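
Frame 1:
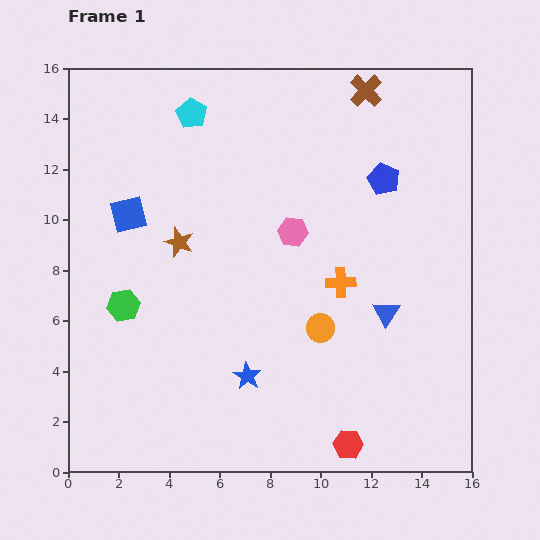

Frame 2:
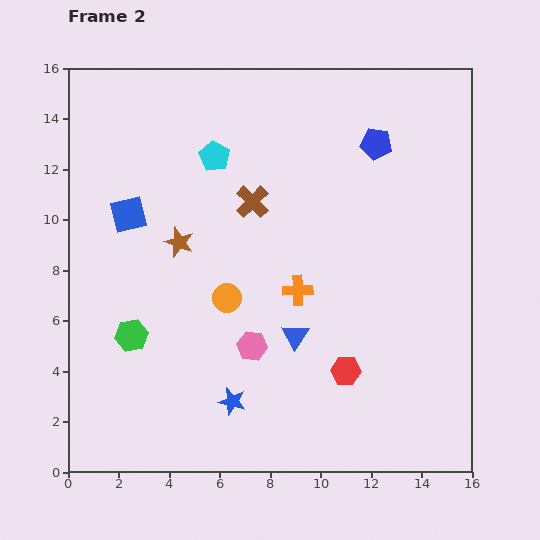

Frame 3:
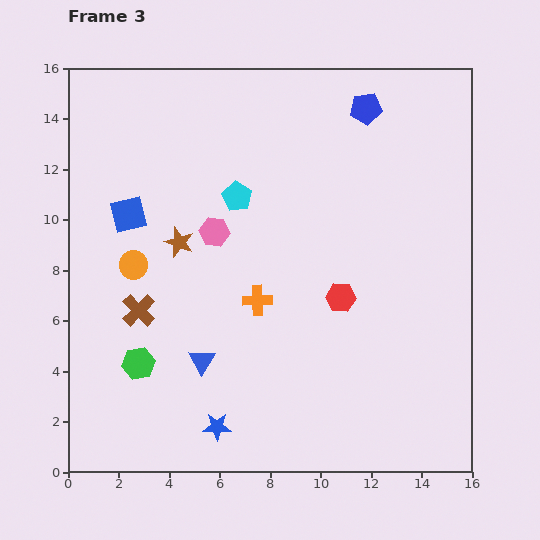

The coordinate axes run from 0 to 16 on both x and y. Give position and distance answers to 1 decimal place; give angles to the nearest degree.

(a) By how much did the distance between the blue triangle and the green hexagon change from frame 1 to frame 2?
-3.9

Distance in frame 1: 10.4. Distance in frame 2: 6.5.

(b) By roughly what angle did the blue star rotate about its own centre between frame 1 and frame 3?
31° counter-clockwise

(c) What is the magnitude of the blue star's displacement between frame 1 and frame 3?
2.3

The blue star moved from (7.1, 3.8) to (5.9, 1.8), a distance of √(1.2² + 2.0²) ≈ 2.3.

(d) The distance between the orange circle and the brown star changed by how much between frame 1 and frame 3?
-4.6

Distance in frame 1: 6.6. Distance in frame 3: 2.0.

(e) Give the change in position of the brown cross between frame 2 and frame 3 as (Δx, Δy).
(-4.5, -4.3)

The brown cross was at (7.3, 10.7) in frame 2 and (2.8, 6.4) in frame 3.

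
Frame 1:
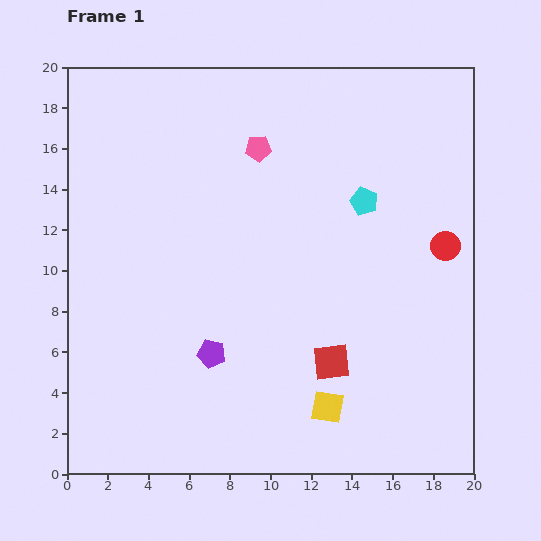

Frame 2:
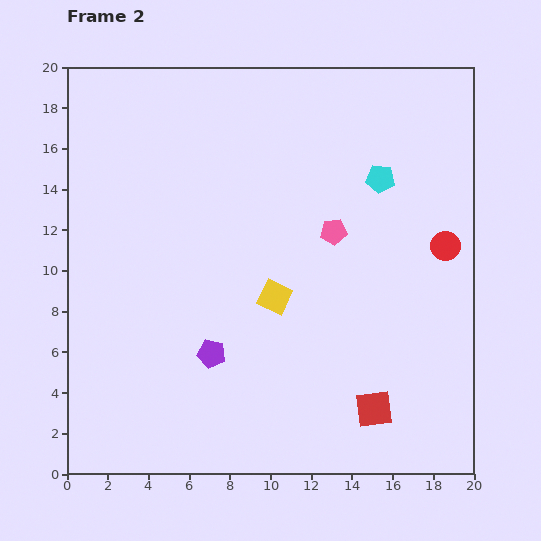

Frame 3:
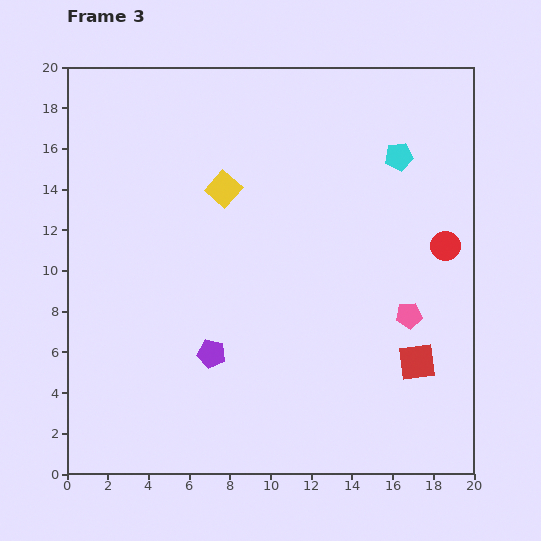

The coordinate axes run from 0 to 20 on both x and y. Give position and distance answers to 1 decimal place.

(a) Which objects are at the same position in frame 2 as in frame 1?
the red circle, the purple pentagon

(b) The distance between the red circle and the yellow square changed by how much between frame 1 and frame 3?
+1.5

Distance in frame 1: 9.8. Distance in frame 3: 11.3.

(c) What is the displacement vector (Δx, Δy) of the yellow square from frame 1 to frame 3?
(-5.1, 10.7)

The yellow square was at (12.8, 3.3) in frame 1 and (7.7, 14.0) in frame 3.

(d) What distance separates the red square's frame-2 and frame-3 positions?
3.1

The red square moved from (15.1, 3.2) to (17.2, 5.5), a distance of √(2.1² + 2.3²) ≈ 3.1.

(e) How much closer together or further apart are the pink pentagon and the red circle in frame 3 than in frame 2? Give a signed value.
-1.7

Distance in frame 2: 5.5. Distance in frame 3: 3.8.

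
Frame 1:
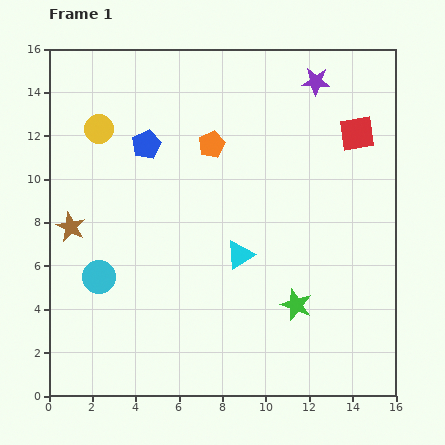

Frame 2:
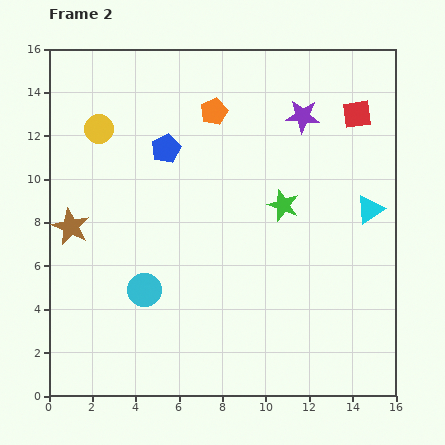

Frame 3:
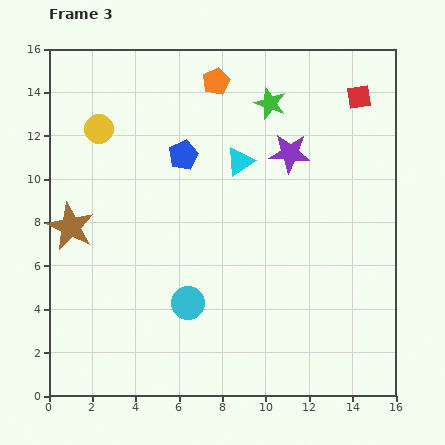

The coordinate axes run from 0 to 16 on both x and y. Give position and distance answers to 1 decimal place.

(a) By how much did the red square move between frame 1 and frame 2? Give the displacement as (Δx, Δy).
(0.0, 0.9)

The red square was at (14.2, 12.1) in frame 1 and (14.2, 13.0) in frame 2.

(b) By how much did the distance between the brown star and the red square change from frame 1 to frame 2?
+0.3

Distance in frame 1: 13.9. Distance in frame 2: 14.2.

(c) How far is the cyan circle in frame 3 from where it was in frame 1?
4.3

The cyan circle moved from (2.3, 5.5) to (6.4, 4.3), a distance of √(4.1² + 1.2²) ≈ 4.3.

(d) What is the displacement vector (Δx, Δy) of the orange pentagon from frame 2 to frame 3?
(0.1, 1.4)

The orange pentagon was at (7.6, 13.1) in frame 2 and (7.7, 14.5) in frame 3.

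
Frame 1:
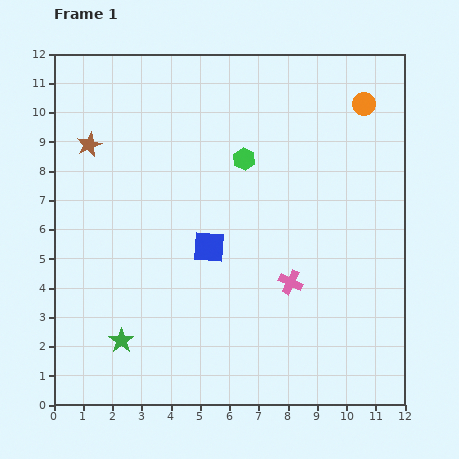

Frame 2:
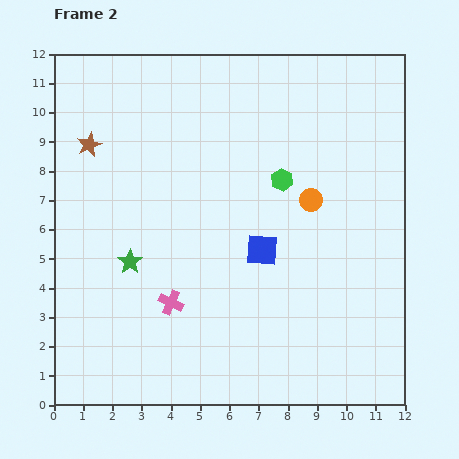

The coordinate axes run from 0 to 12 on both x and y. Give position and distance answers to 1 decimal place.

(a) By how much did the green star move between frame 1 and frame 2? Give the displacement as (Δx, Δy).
(0.3, 2.7)

The green star was at (2.3, 2.2) in frame 1 and (2.6, 4.9) in frame 2.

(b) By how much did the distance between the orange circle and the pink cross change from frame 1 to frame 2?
-0.7

Distance in frame 1: 6.6. Distance in frame 2: 5.9.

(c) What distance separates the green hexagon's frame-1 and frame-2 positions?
1.5

The green hexagon moved from (6.5, 8.4) to (7.8, 7.7), a distance of √(1.3² + 0.7²) ≈ 1.5.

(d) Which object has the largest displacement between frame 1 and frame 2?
the pink cross

(moved 4.2; next 3.8)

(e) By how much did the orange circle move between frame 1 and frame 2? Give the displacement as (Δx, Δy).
(-1.8, -3.3)

The orange circle was at (10.6, 10.3) in frame 1 and (8.8, 7.0) in frame 2.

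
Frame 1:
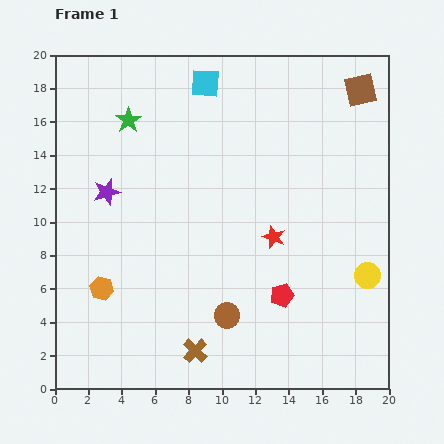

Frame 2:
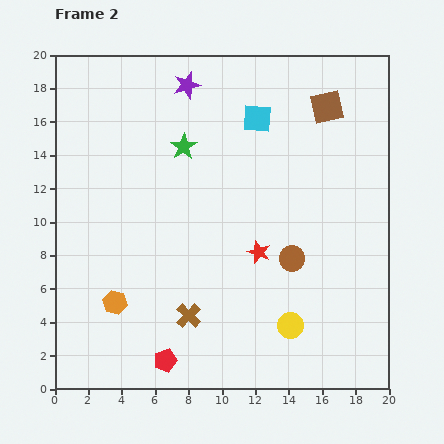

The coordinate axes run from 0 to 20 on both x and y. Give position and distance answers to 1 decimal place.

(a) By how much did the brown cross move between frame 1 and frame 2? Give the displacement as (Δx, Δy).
(-0.4, 2.1)

The brown cross was at (8.4, 2.3) in frame 1 and (8.0, 4.4) in frame 2.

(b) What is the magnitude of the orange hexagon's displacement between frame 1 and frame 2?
1.1

The orange hexagon moved from (2.8, 6.0) to (3.6, 5.2), a distance of √(0.8² + 0.8²) ≈ 1.1.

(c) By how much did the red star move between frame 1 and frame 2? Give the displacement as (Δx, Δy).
(-0.9, -0.9)

The red star was at (13.1, 9.1) in frame 1 and (12.2, 8.2) in frame 2.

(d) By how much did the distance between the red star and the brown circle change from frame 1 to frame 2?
-3.5

Distance in frame 1: 5.5. Distance in frame 2: 2.0.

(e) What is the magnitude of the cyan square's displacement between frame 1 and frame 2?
3.7

The cyan square moved from (9.0, 18.3) to (12.1, 16.2), a distance of √(3.1² + 2.1²) ≈ 3.7.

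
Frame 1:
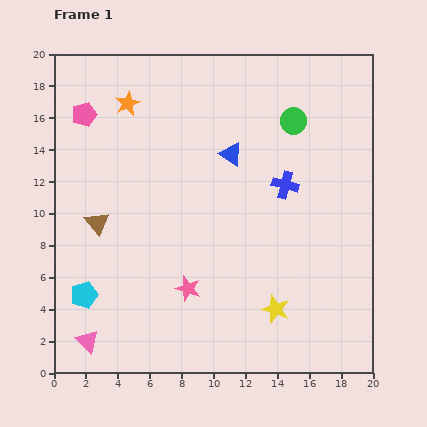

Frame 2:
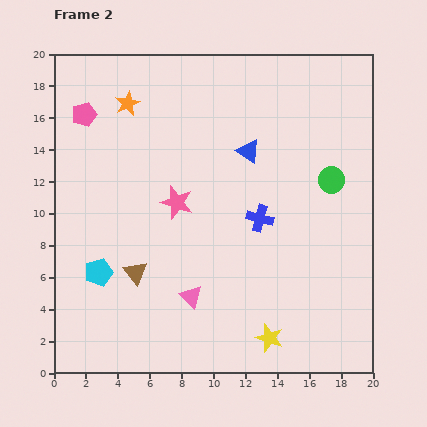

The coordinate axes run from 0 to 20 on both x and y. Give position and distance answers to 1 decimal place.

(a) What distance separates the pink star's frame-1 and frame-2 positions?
5.4

The pink star moved from (8.4, 5.3) to (7.7, 10.7), a distance of √(0.7² + 5.4²) ≈ 5.4.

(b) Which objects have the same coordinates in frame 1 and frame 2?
the orange star, the pink pentagon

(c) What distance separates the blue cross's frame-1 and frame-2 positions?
2.6

The blue cross moved from (14.5, 11.8) to (12.9, 9.7), a distance of √(1.6² + 2.1²) ≈ 2.6.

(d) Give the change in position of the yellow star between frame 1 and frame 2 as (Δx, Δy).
(-0.4, -1.8)

The yellow star was at (13.9, 4.0) in frame 1 and (13.5, 2.2) in frame 2.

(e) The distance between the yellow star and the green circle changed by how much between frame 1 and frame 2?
-1.3

Distance in frame 1: 11.9. Distance in frame 2: 10.6.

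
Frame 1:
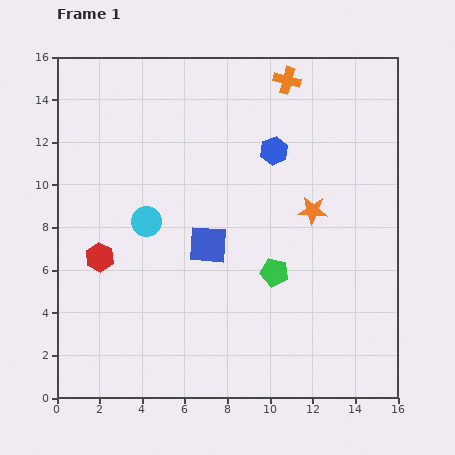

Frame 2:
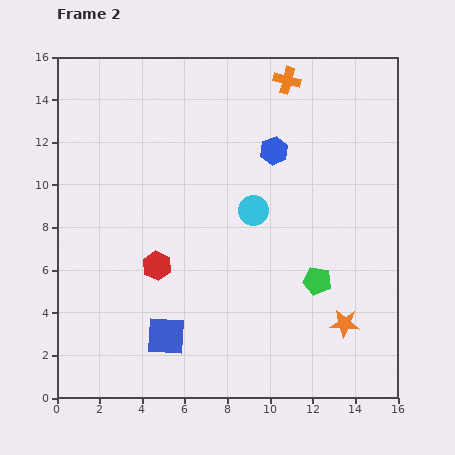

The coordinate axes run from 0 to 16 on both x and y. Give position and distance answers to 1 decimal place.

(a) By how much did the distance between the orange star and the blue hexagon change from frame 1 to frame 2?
+5.4

Distance in frame 1: 3.3. Distance in frame 2: 8.7.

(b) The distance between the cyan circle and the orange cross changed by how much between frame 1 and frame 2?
-3.0

Distance in frame 1: 9.3. Distance in frame 2: 6.3.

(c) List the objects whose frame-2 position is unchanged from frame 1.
the orange cross, the blue hexagon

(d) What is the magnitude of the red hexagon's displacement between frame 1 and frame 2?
2.7

The red hexagon moved from (2.0, 6.6) to (4.7, 6.2), a distance of √(2.7² + 0.4²) ≈ 2.7.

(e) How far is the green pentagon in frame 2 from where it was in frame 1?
2.0

The green pentagon moved from (10.2, 5.9) to (12.2, 5.5), a distance of √(2.0² + 0.4²) ≈ 2.0.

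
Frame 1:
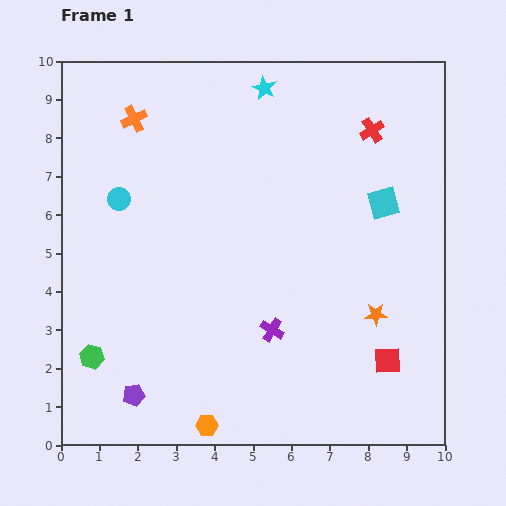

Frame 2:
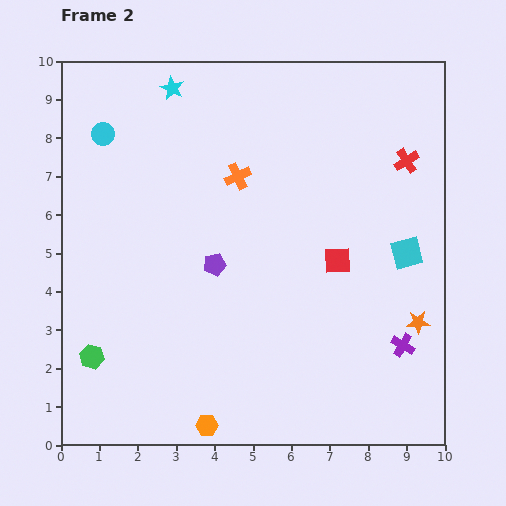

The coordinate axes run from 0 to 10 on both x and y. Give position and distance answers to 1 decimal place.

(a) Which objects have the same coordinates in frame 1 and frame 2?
the green hexagon, the orange hexagon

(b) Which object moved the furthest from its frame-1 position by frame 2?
the purple pentagon

(moved 4.0; next 3.4)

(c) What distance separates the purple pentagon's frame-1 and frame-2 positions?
4.0

The purple pentagon moved from (1.9, 1.3) to (4.0, 4.7), a distance of √(2.1² + 3.4²) ≈ 4.0.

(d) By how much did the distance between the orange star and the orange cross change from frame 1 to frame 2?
-2.1

Distance in frame 1: 8.1. Distance in frame 2: 6.0.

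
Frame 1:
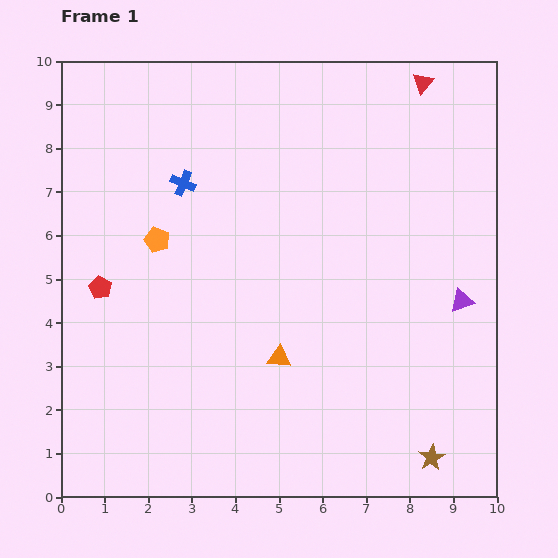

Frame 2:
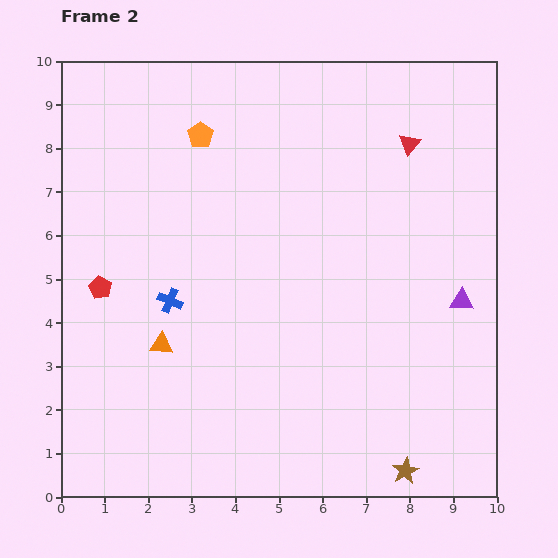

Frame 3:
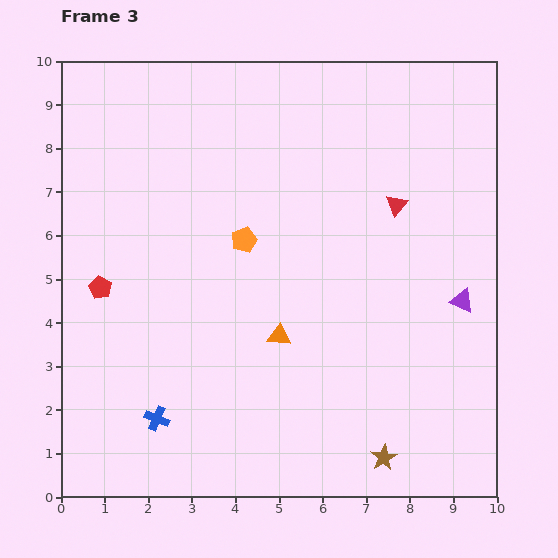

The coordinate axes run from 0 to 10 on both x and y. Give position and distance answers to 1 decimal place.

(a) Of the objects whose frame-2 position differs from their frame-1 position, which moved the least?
the brown star

(moved 0.7)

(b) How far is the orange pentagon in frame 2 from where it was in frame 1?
2.6

The orange pentagon moved from (2.2, 5.9) to (3.2, 8.3), a distance of √(1.0² + 2.4²) ≈ 2.6.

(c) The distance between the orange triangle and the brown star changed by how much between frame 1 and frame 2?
+2.1

Distance in frame 1: 4.2. Distance in frame 2: 6.3.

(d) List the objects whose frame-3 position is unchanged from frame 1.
the red pentagon, the purple triangle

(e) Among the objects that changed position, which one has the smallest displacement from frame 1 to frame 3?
the orange triangle

(moved 0.5)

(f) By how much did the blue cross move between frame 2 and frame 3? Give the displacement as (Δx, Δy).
(-0.3, -2.7)

The blue cross was at (2.5, 4.5) in frame 2 and (2.2, 1.8) in frame 3.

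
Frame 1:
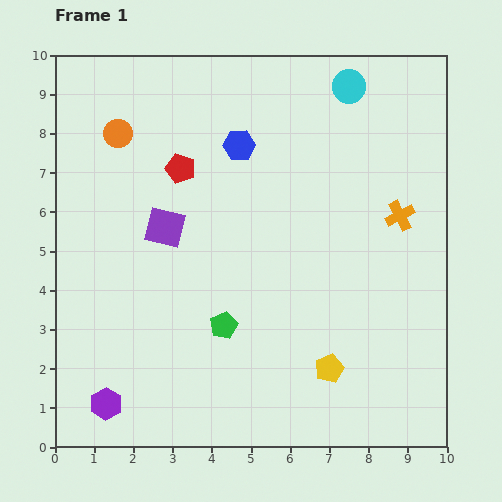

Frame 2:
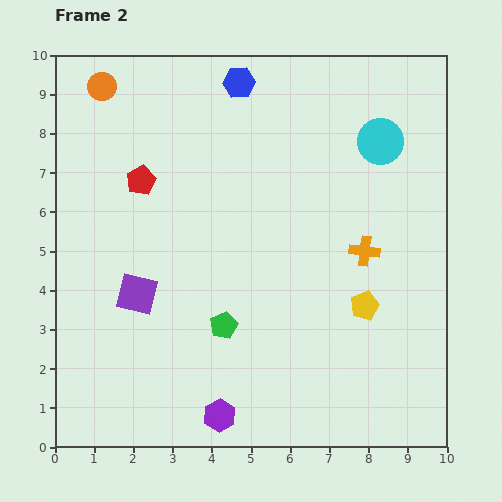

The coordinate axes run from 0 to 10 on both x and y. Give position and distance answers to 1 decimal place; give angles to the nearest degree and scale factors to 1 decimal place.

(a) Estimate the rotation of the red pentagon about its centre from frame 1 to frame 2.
28° clockwise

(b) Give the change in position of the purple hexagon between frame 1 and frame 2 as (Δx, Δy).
(2.9, -0.3)

The purple hexagon was at (1.3, 1.1) in frame 1 and (4.2, 0.8) in frame 2.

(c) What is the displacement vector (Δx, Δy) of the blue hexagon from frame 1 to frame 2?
(0.0, 1.6)

The blue hexagon was at (4.7, 7.7) in frame 1 and (4.7, 9.3) in frame 2.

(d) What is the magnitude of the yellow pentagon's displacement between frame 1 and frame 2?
1.8

The yellow pentagon moved from (7.0, 2.0) to (7.9, 3.6), a distance of √(0.9² + 1.6²) ≈ 1.8.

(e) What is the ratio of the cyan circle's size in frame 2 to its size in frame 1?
1.4×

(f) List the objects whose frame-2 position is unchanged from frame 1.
the green pentagon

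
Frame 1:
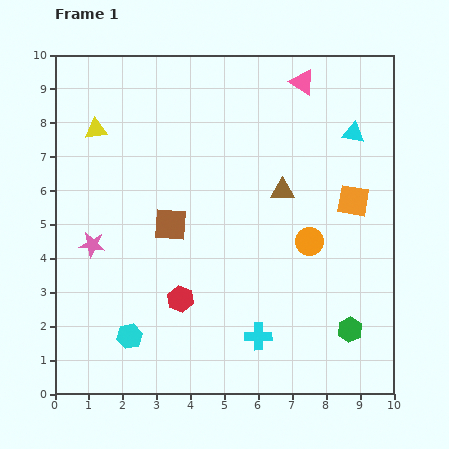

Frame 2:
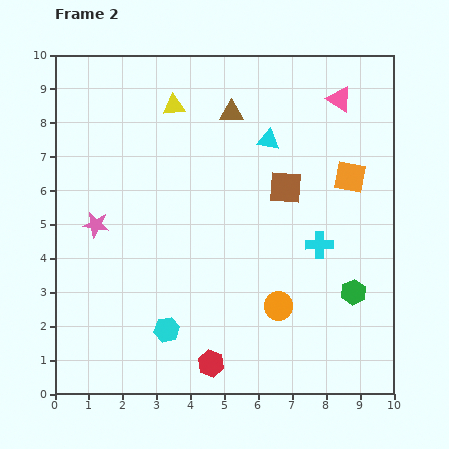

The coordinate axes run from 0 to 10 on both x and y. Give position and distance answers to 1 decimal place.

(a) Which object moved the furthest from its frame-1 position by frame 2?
the brown square

(moved 3.6; next 3.2)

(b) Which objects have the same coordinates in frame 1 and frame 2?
none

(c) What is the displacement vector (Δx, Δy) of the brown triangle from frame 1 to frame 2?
(-1.5, 2.3)

The brown triangle was at (6.7, 6.0) in frame 1 and (5.2, 8.3) in frame 2.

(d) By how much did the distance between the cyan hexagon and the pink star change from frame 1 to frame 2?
+0.8

Distance in frame 1: 2.9. Distance in frame 2: 3.7.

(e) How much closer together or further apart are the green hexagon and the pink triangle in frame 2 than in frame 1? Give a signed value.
-1.7

Distance in frame 1: 7.4. Distance in frame 2: 5.7.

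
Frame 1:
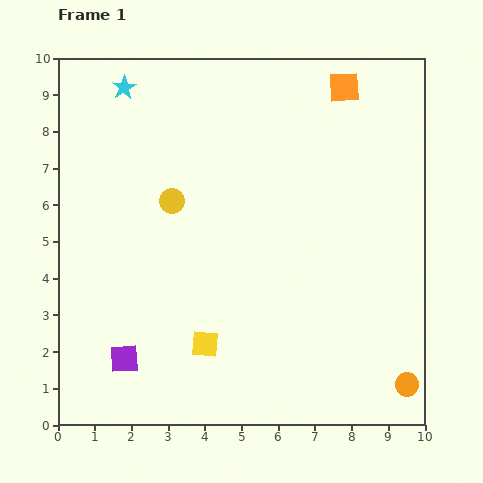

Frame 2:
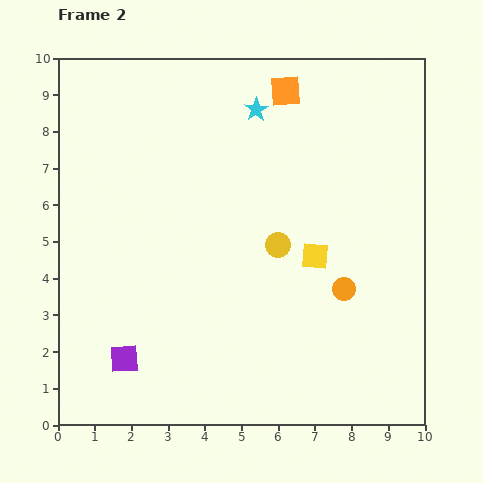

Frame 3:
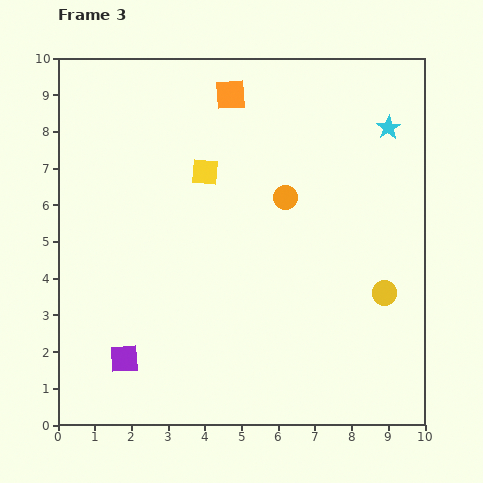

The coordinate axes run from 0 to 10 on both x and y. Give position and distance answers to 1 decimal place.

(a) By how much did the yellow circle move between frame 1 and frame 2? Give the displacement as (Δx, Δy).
(2.9, -1.2)

The yellow circle was at (3.1, 6.1) in frame 1 and (6.0, 4.9) in frame 2.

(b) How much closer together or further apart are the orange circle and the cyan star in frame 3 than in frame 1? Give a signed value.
-7.8

Distance in frame 1: 11.2. Distance in frame 3: 3.4.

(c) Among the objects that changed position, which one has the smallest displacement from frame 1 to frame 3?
the orange square

(moved 3.1)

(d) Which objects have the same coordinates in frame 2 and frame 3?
the purple square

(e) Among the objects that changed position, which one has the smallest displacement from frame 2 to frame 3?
the orange square

(moved 1.5)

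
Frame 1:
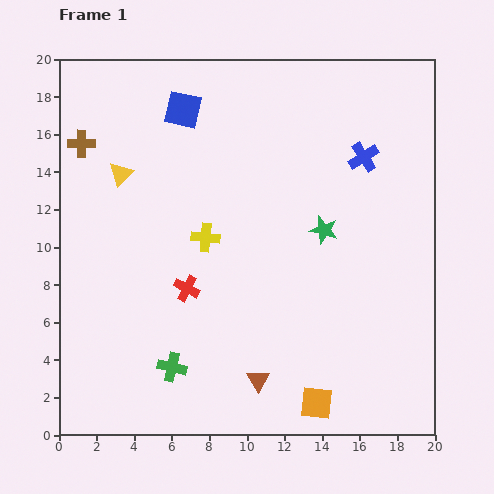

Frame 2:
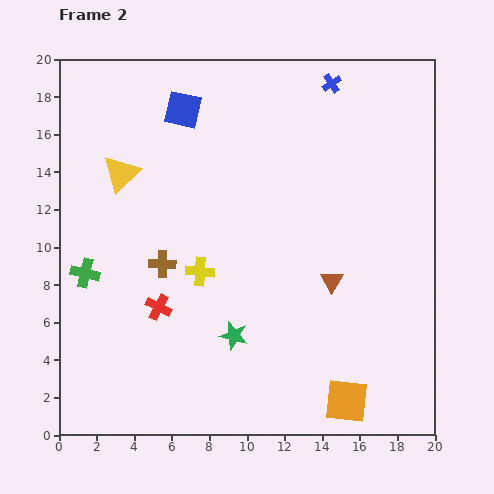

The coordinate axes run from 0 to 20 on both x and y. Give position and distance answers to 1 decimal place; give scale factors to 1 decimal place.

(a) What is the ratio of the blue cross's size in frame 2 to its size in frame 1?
0.6×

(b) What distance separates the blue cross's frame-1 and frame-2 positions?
4.3

The blue cross moved from (16.2, 14.8) to (14.5, 18.7), a distance of √(1.7² + 3.9²) ≈ 4.3.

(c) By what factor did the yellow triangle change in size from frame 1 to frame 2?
1.5×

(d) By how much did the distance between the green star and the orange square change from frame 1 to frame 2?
-2.3

Distance in frame 1: 9.2. Distance in frame 2: 6.9.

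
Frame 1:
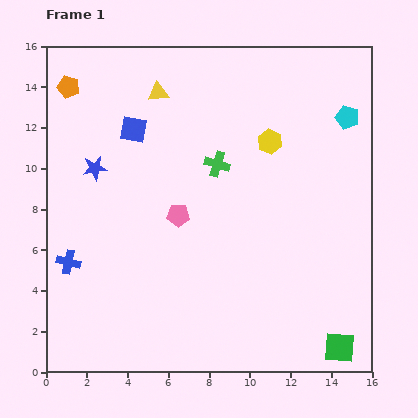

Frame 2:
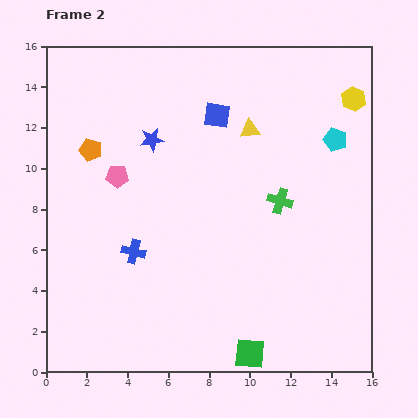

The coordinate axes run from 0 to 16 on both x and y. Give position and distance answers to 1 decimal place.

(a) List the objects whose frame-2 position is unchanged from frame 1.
none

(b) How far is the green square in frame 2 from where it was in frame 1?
4.4

The green square moved from (14.4, 1.2) to (10.0, 0.9), a distance of √(4.4² + 0.3²) ≈ 4.4.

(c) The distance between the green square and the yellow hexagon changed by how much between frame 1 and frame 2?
+2.8

Distance in frame 1: 10.7. Distance in frame 2: 13.5.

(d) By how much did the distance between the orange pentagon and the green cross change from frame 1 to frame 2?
+1.4

Distance in frame 1: 8.2. Distance in frame 2: 9.6.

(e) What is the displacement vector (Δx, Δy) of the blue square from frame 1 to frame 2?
(4.1, 0.7)

The blue square was at (4.3, 11.9) in frame 1 and (8.4, 12.6) in frame 2.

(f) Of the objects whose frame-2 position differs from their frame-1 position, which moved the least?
the cyan pentagon

(moved 1.3)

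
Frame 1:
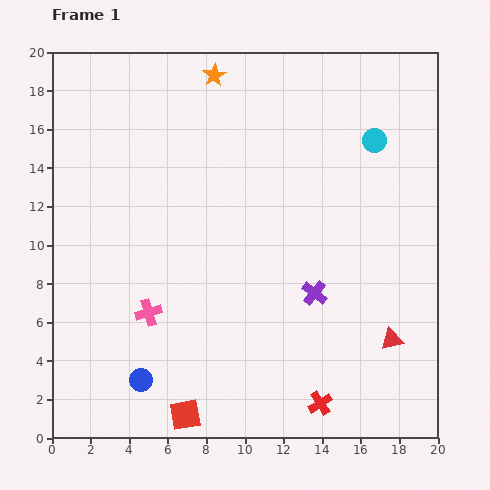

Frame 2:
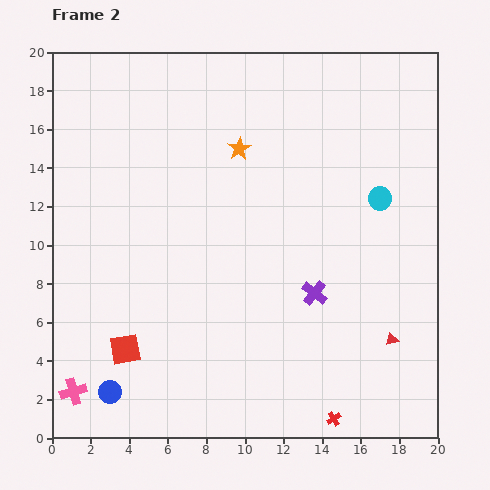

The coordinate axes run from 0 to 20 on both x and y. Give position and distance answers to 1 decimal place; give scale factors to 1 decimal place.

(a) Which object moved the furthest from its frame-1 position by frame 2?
the pink cross

(moved 5.7; next 4.6)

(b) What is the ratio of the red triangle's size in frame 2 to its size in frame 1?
0.6×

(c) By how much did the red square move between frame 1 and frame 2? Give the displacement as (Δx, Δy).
(-3.1, 3.4)

The red square was at (6.9, 1.2) in frame 1 and (3.8, 4.6) in frame 2.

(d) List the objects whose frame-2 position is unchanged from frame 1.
the red triangle, the purple cross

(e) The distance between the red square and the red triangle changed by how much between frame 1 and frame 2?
+2.4

Distance in frame 1: 11.4. Distance in frame 2: 13.8.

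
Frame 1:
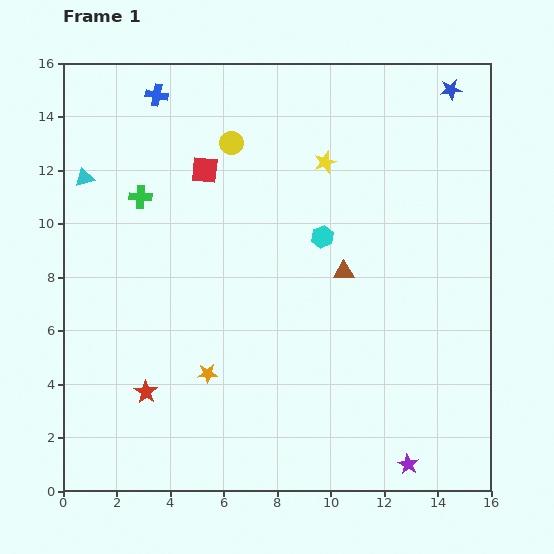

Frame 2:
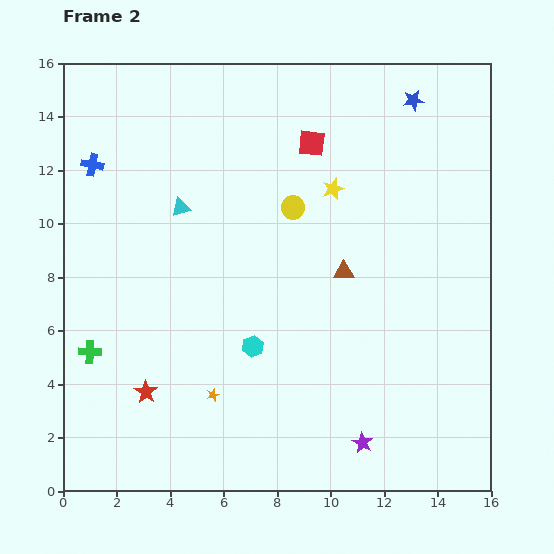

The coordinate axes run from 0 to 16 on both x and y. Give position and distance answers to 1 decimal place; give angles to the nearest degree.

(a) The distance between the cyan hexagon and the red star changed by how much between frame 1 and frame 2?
-4.5

Distance in frame 1: 8.8. Distance in frame 2: 4.3.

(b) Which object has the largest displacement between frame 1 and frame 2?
the green cross

(moved 6.1; next 4.9)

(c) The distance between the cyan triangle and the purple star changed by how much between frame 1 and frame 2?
-5.1

Distance in frame 1: 16.2. Distance in frame 2: 11.1.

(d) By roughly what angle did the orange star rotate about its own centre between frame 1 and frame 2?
16° counter-clockwise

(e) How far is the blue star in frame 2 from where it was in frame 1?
1.5

The blue star moved from (14.5, 15.0) to (13.1, 14.6), a distance of √(1.4² + 0.4²) ≈ 1.5.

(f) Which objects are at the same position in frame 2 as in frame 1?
the brown triangle, the red star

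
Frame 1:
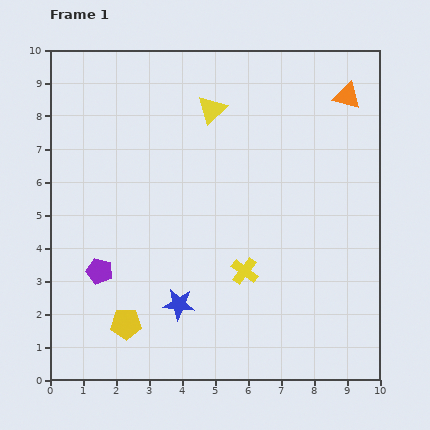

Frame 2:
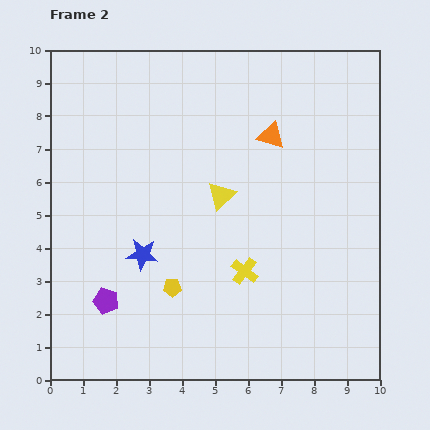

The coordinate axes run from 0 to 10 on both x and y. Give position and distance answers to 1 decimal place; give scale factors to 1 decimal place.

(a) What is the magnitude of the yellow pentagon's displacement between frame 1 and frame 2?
1.8

The yellow pentagon moved from (2.3, 1.7) to (3.7, 2.8), a distance of √(1.4² + 1.1²) ≈ 1.8.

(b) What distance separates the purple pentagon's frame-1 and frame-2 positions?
0.9

The purple pentagon moved from (1.5, 3.3) to (1.7, 2.4), a distance of √(0.2² + 0.9²) ≈ 0.9.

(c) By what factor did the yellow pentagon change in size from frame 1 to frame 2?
0.6×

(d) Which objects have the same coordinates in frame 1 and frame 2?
the yellow cross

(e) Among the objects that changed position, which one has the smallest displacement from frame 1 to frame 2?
the purple pentagon

(moved 0.9)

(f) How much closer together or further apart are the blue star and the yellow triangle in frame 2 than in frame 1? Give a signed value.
-3.0

Distance in frame 1: 6.0. Distance in frame 2: 3.0.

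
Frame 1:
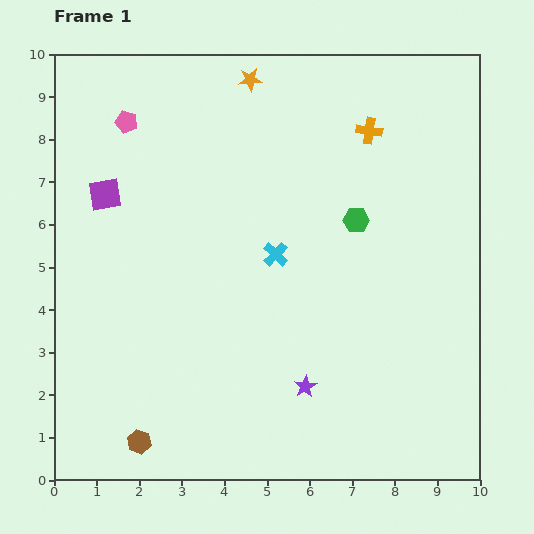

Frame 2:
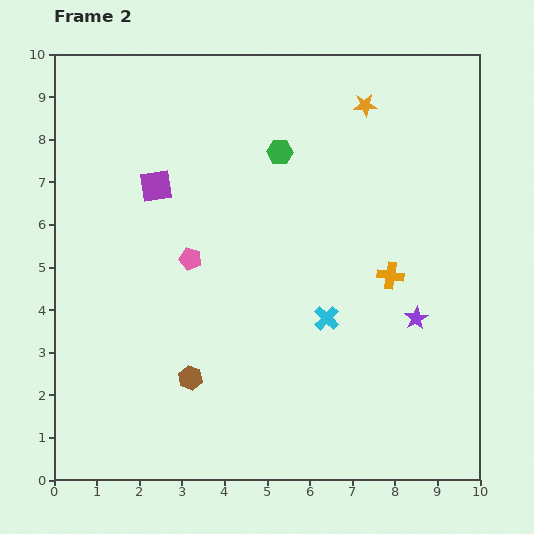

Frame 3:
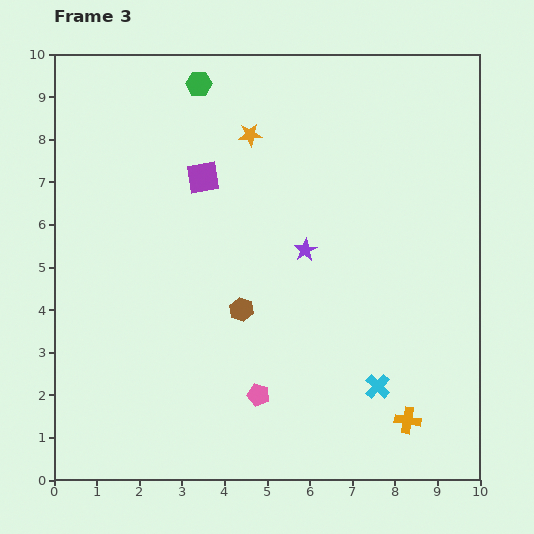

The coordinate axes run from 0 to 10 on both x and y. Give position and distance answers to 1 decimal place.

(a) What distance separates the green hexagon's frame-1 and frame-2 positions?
2.4

The green hexagon moved from (7.1, 6.1) to (5.3, 7.7), a distance of √(1.8² + 1.6²) ≈ 2.4.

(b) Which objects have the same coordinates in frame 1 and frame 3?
none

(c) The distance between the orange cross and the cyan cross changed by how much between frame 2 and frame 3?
-0.7

Distance in frame 2: 1.8. Distance in frame 3: 1.1.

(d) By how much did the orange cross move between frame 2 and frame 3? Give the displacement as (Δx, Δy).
(0.4, -3.4)

The orange cross was at (7.9, 4.8) in frame 2 and (8.3, 1.4) in frame 3.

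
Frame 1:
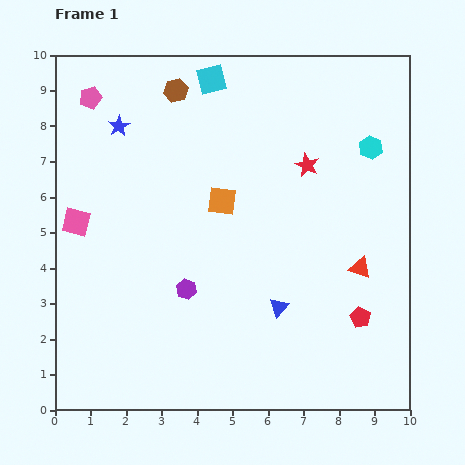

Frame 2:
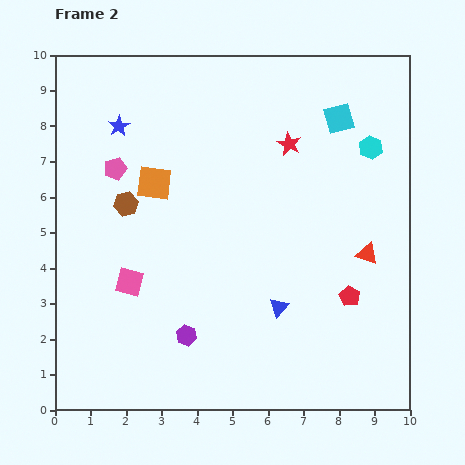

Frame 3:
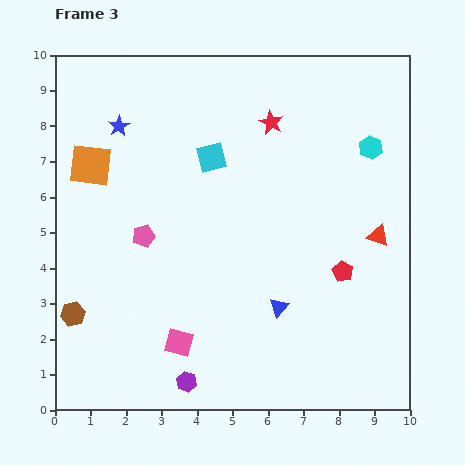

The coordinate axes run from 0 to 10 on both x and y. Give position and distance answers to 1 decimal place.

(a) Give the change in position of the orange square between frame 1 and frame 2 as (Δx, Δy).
(-1.9, 0.5)

The orange square was at (4.7, 5.9) in frame 1 and (2.8, 6.4) in frame 2.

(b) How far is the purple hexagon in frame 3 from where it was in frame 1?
2.6

The purple hexagon moved from (3.7, 3.4) to (3.7, 0.8), a distance of √(0.0² + 2.6²) ≈ 2.6.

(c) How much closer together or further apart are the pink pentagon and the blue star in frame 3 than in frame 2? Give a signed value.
+2.0

Distance in frame 2: 1.2. Distance in frame 3: 3.2.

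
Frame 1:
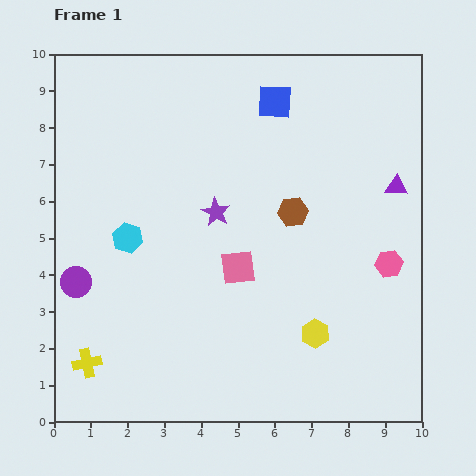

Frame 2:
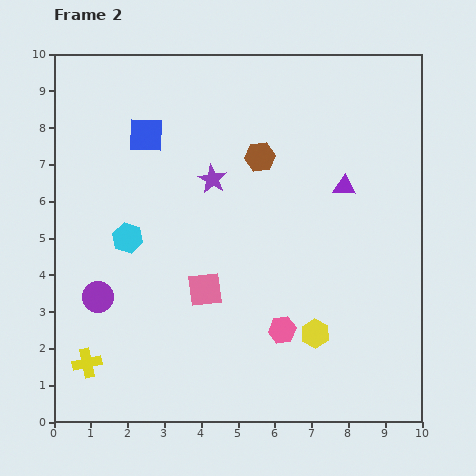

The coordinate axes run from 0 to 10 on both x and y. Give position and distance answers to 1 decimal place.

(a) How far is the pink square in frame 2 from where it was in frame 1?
1.1

The pink square moved from (5.0, 4.2) to (4.1, 3.6), a distance of √(0.9² + 0.6²) ≈ 1.1.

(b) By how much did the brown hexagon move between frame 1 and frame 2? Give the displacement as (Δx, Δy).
(-0.9, 1.5)

The brown hexagon was at (6.5, 5.7) in frame 1 and (5.6, 7.2) in frame 2.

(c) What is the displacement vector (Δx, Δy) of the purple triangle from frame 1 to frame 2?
(-1.4, 0.0)

The purple triangle was at (9.3, 6.4) in frame 1 and (7.9, 6.4) in frame 2.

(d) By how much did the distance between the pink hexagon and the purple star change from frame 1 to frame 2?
-0.4

Distance in frame 1: 4.9. Distance in frame 2: 4.5.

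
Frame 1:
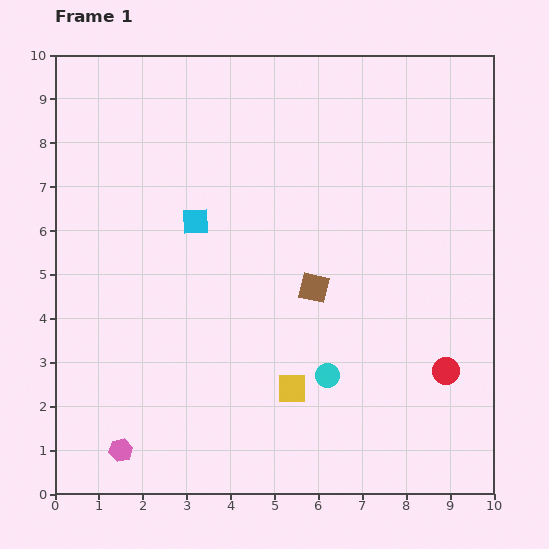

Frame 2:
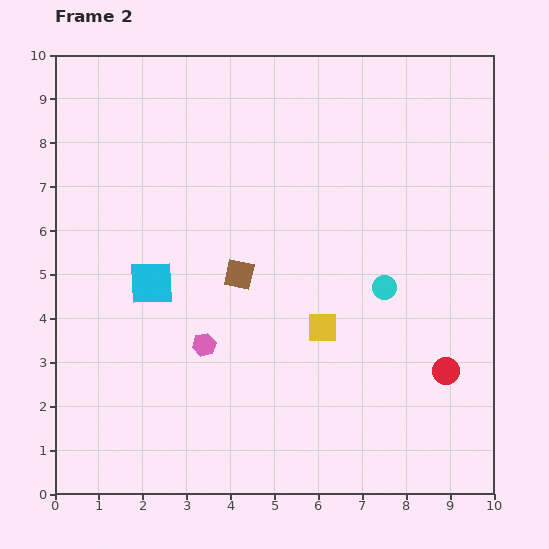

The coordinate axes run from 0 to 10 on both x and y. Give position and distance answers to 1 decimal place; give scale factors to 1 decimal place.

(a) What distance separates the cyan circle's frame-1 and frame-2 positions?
2.4

The cyan circle moved from (6.2, 2.7) to (7.5, 4.7), a distance of √(1.3² + 2.0²) ≈ 2.4.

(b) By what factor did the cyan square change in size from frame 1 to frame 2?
1.7×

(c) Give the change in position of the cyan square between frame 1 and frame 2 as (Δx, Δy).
(-1.0, -1.4)

The cyan square was at (3.2, 6.2) in frame 1 and (2.2, 4.8) in frame 2.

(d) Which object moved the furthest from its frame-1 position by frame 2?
the pink hexagon

(moved 3.1; next 2.4)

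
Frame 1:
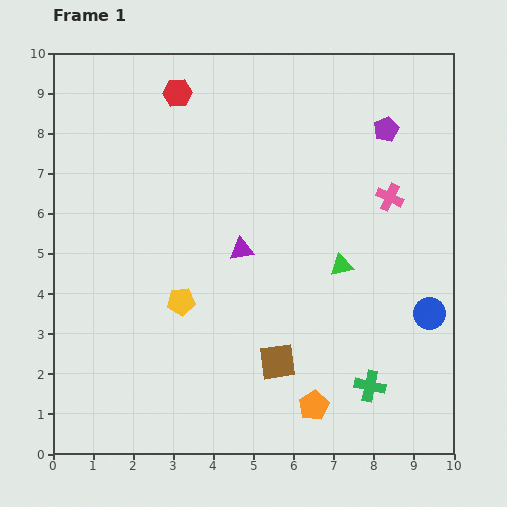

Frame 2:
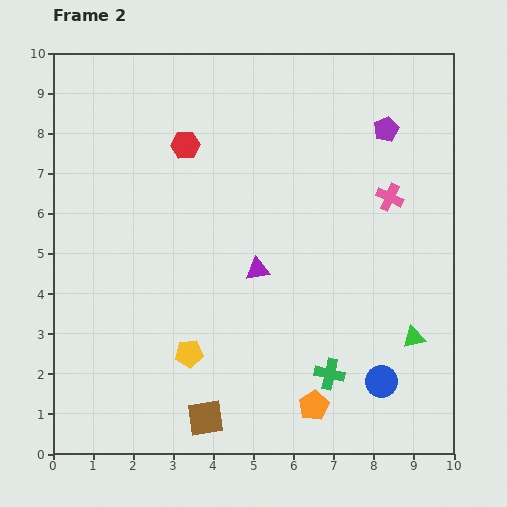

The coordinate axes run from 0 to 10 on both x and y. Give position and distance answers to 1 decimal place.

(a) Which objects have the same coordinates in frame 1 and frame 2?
the pink cross, the purple pentagon, the orange pentagon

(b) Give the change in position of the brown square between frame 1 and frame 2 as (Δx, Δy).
(-1.8, -1.4)

The brown square was at (5.6, 2.3) in frame 1 and (3.8, 0.9) in frame 2.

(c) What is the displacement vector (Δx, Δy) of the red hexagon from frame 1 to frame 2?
(0.2, -1.3)

The red hexagon was at (3.1, 9.0) in frame 1 and (3.3, 7.7) in frame 2.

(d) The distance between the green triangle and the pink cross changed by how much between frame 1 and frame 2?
+1.5

Distance in frame 1: 2.1. Distance in frame 2: 3.6.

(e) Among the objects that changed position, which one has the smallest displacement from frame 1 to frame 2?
the purple triangle

(moved 0.6)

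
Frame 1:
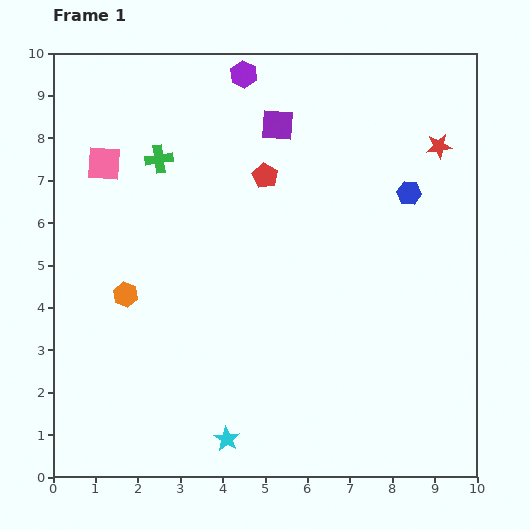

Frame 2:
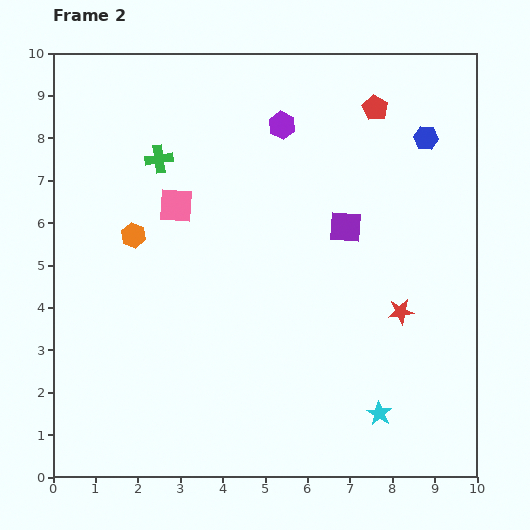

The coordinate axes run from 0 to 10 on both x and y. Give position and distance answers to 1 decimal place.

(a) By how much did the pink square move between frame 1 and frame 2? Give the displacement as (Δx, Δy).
(1.7, -1.0)

The pink square was at (1.2, 7.4) in frame 1 and (2.9, 6.4) in frame 2.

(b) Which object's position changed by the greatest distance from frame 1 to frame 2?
the red star

(moved 4.0; next 3.6)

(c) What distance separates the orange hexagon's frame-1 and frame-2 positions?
1.4

The orange hexagon moved from (1.7, 4.3) to (1.9, 5.7), a distance of √(0.2² + 1.4²) ≈ 1.4.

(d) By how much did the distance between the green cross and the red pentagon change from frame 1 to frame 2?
+2.7

Distance in frame 1: 2.5. Distance in frame 2: 5.2.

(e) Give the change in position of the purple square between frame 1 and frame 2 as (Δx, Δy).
(1.6, -2.4)

The purple square was at (5.3, 8.3) in frame 1 and (6.9, 5.9) in frame 2.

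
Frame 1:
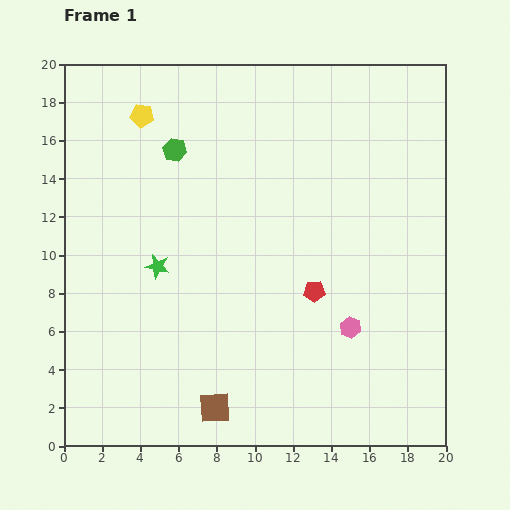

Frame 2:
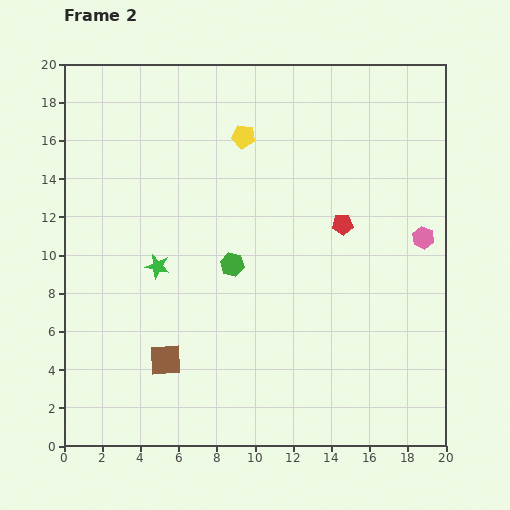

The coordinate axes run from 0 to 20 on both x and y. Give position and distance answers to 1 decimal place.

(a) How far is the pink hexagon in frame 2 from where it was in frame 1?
6.0

The pink hexagon moved from (15.0, 6.2) to (18.8, 10.9), a distance of √(3.8² + 4.7²) ≈ 6.0.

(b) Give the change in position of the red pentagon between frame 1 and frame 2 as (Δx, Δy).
(1.5, 3.5)

The red pentagon was at (13.1, 8.1) in frame 1 and (14.6, 11.6) in frame 2.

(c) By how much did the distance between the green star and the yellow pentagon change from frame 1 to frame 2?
+0.3

Distance in frame 1: 7.9. Distance in frame 2: 8.2.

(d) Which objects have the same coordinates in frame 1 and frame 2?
the green star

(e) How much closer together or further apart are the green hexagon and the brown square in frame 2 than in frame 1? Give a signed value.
-7.6

Distance in frame 1: 13.7. Distance in frame 2: 6.1.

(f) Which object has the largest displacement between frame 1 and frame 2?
the green hexagon

(moved 6.7; next 6.0)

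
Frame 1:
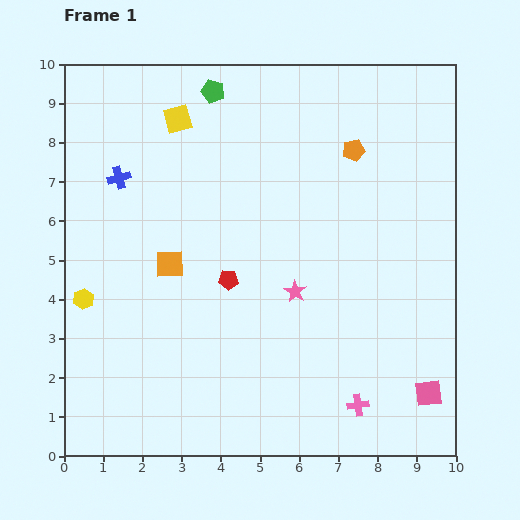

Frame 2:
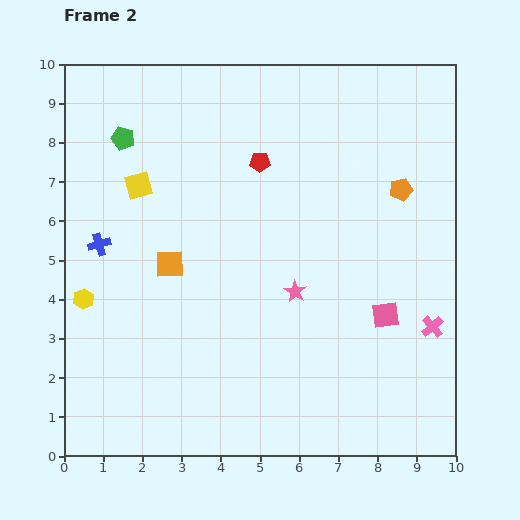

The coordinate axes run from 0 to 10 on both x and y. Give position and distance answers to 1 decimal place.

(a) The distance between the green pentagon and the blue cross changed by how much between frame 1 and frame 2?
-0.5

Distance in frame 1: 3.3. Distance in frame 2: 2.8.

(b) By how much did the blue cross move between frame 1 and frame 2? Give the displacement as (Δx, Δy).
(-0.5, -1.7)

The blue cross was at (1.4, 7.1) in frame 1 and (0.9, 5.4) in frame 2.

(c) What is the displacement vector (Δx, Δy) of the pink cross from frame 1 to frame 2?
(1.9, 2.0)

The pink cross was at (7.5, 1.3) in frame 1 and (9.4, 3.3) in frame 2.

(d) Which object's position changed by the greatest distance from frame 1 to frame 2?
the red pentagon

(moved 3.1; next 2.8)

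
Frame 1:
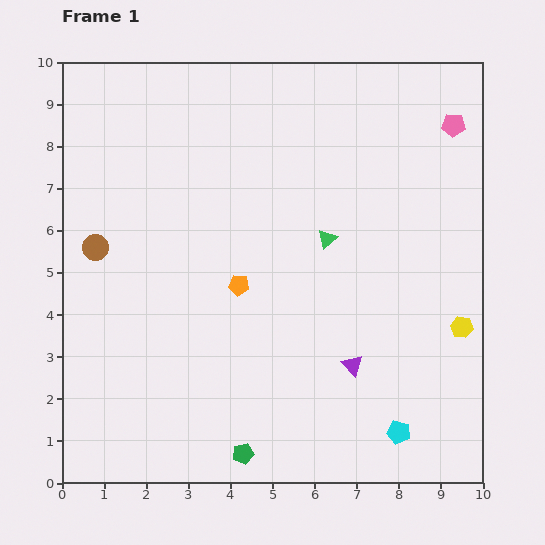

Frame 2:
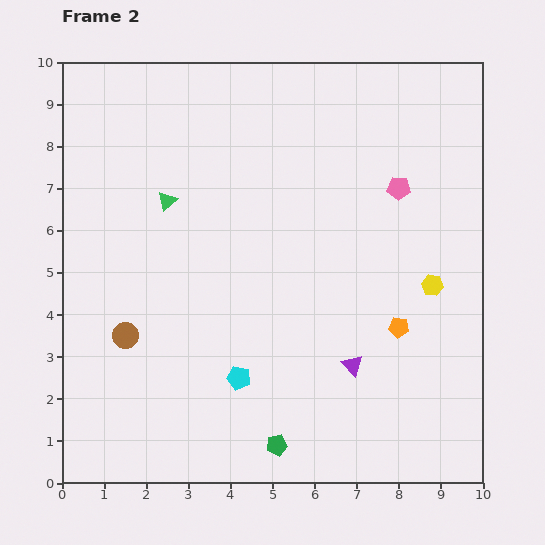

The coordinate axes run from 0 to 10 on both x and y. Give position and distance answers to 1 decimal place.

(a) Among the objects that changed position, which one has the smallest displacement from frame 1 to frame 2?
the green pentagon

(moved 0.8)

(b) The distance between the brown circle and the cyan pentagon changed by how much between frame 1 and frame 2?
-5.5

Distance in frame 1: 8.4. Distance in frame 2: 2.9.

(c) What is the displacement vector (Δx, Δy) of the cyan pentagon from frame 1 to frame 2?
(-3.8, 1.3)

The cyan pentagon was at (8.0, 1.2) in frame 1 and (4.2, 2.5) in frame 2.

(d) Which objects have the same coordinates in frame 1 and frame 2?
the purple triangle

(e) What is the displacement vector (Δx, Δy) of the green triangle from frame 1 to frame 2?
(-3.8, 0.9)

The green triangle was at (6.3, 5.8) in frame 1 and (2.5, 6.7) in frame 2.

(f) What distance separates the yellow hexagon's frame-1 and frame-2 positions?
1.2

The yellow hexagon moved from (9.5, 3.7) to (8.8, 4.7), a distance of √(0.7² + 1.0²) ≈ 1.2.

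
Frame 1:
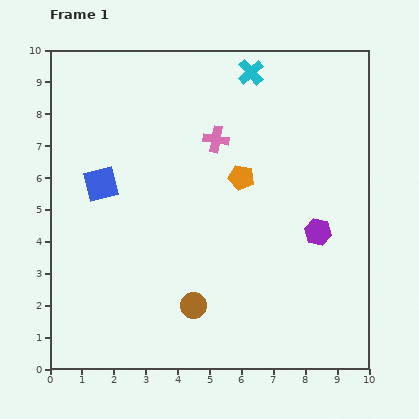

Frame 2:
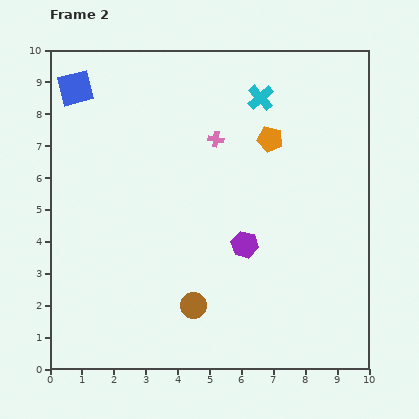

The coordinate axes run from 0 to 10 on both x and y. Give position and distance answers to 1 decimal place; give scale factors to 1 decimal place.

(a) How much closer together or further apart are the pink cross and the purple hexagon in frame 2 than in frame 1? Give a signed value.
-0.9

Distance in frame 1: 4.3. Distance in frame 2: 3.4.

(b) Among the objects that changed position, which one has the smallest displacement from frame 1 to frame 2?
the cyan cross

(moved 0.9)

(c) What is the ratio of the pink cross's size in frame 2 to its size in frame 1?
0.6×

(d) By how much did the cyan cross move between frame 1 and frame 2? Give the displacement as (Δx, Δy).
(0.3, -0.8)

The cyan cross was at (6.3, 9.3) in frame 1 and (6.6, 8.5) in frame 2.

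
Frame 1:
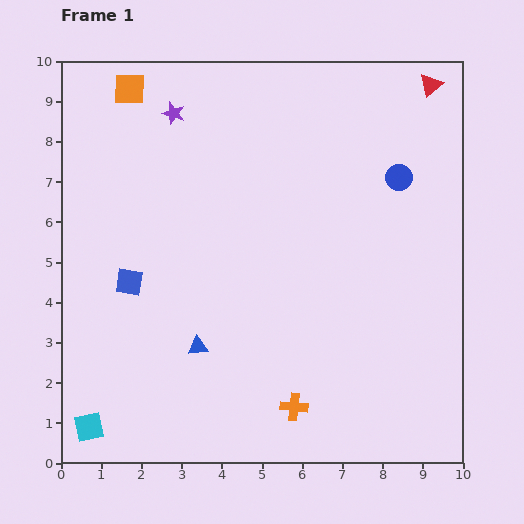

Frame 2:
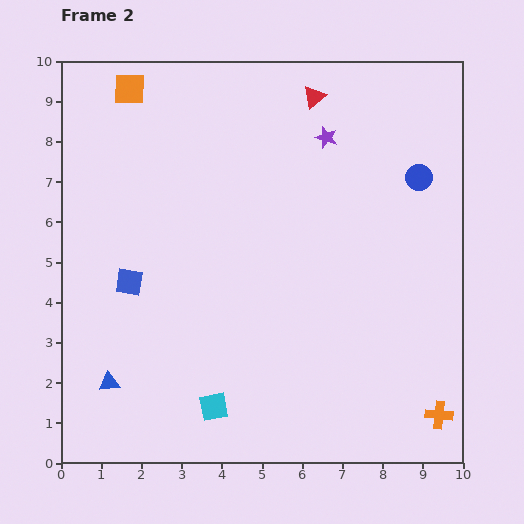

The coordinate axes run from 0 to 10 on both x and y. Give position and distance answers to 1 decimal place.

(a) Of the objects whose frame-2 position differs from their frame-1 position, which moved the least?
the blue circle

(moved 0.5)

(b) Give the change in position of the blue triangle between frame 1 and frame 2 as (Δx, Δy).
(-2.2, -0.9)

The blue triangle was at (3.4, 2.9) in frame 1 and (1.2, 2.0) in frame 2.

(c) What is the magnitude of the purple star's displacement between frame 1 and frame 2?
3.8

The purple star moved from (2.8, 8.7) to (6.6, 8.1), a distance of √(3.8² + 0.6²) ≈ 3.8.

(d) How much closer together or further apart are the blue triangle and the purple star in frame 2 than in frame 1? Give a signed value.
+2.3

Distance in frame 1: 5.8. Distance in frame 2: 8.1.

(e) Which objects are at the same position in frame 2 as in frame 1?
the orange square, the blue square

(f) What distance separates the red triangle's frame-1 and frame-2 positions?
2.9

The red triangle moved from (9.2, 9.4) to (6.3, 9.1), a distance of √(2.9² + 0.3²) ≈ 2.9.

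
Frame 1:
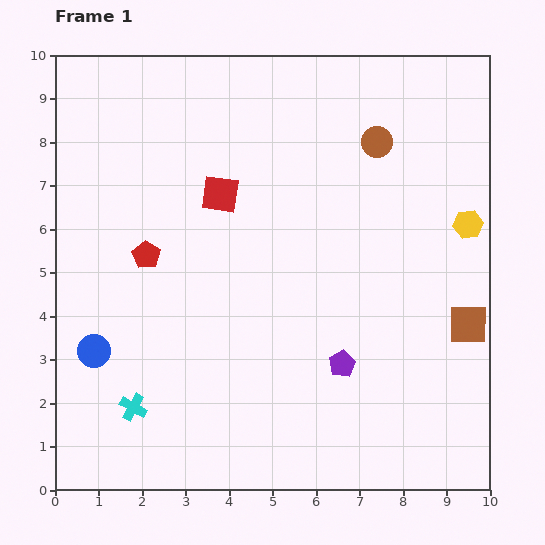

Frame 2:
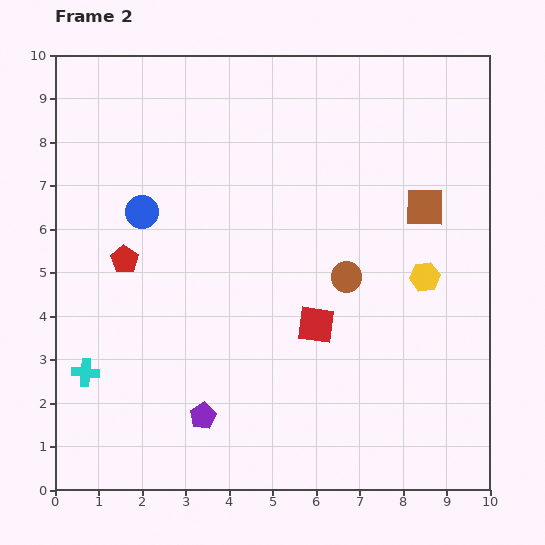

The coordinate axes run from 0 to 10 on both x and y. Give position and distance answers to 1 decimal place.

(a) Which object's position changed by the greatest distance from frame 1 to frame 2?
the red square

(moved 3.7; next 3.4)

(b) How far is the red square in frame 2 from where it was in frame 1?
3.7

The red square moved from (3.8, 6.8) to (6.0, 3.8), a distance of √(2.2² + 3.0²) ≈ 3.7.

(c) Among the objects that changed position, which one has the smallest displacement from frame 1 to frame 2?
the red pentagon

(moved 0.5)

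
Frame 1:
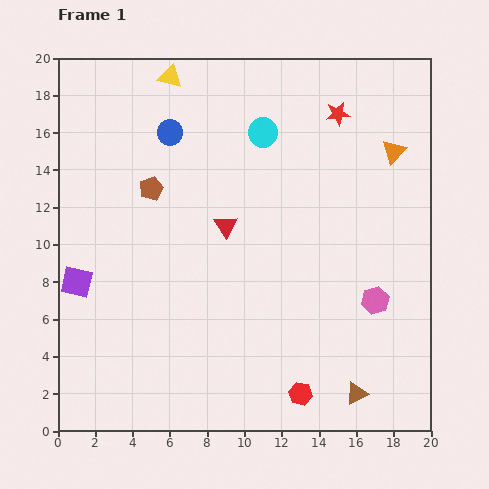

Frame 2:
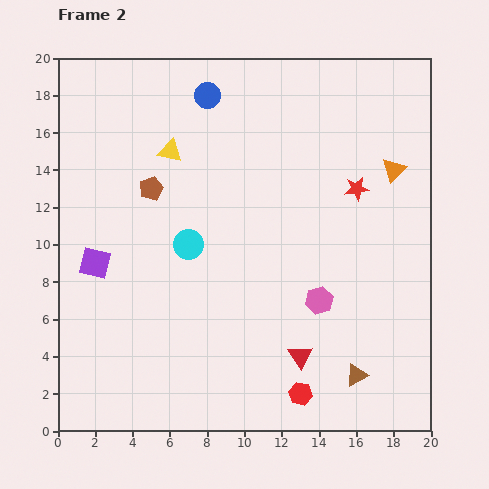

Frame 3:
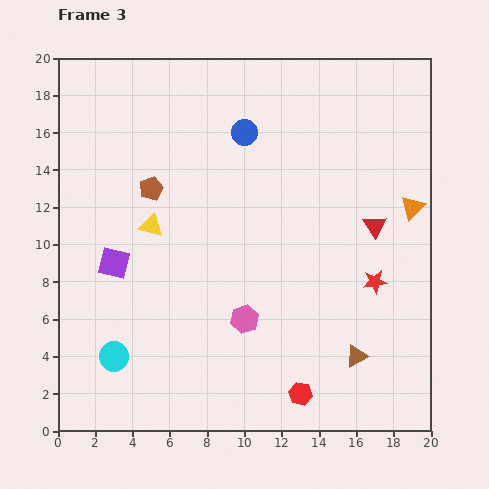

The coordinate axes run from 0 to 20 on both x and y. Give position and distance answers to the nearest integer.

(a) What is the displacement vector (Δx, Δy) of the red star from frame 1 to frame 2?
(1, -4)

The red star was at (15, 17) in frame 1 and (16, 13) in frame 2.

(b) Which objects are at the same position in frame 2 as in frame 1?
the brown pentagon, the red hexagon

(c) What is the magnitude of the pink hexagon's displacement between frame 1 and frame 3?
7

The pink hexagon moved from (17, 7) to (10, 6), a distance of √(7² + 1²) ≈ 7.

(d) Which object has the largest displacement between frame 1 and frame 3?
the cyan circle

(moved 14; next 9)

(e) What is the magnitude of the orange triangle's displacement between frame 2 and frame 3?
2

The orange triangle moved from (18, 14) to (19, 12), a distance of √(1² + 2²) ≈ 2.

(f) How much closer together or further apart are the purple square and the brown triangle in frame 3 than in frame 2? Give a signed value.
-1

Distance in frame 2: 15. Distance in frame 3: 14.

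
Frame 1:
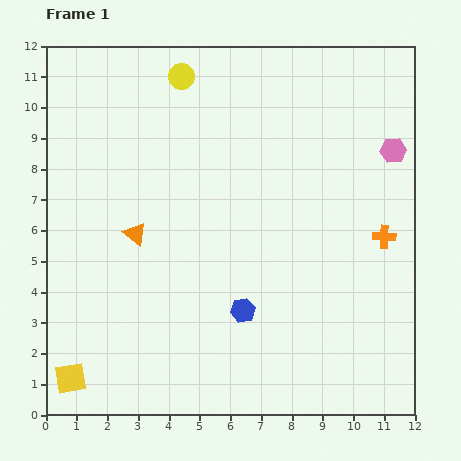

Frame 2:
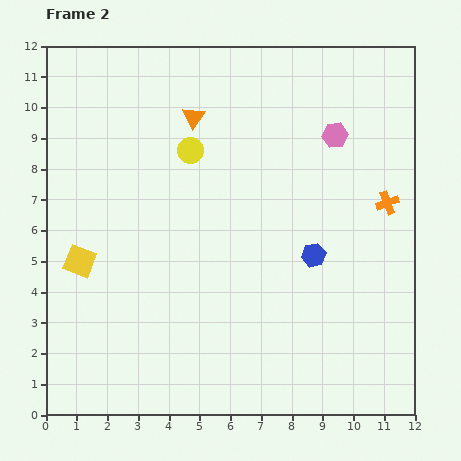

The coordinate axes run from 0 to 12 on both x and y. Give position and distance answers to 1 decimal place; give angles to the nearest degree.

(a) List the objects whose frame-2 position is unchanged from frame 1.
none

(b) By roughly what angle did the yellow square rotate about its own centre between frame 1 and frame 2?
31° clockwise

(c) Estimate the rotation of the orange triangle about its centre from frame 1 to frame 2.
27° clockwise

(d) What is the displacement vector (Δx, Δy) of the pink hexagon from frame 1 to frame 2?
(-1.9, 0.5)

The pink hexagon was at (11.3, 8.6) in frame 1 and (9.4, 9.1) in frame 2.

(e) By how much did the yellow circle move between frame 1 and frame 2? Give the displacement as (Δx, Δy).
(0.3, -2.4)

The yellow circle was at (4.4, 11.0) in frame 1 and (4.7, 8.6) in frame 2.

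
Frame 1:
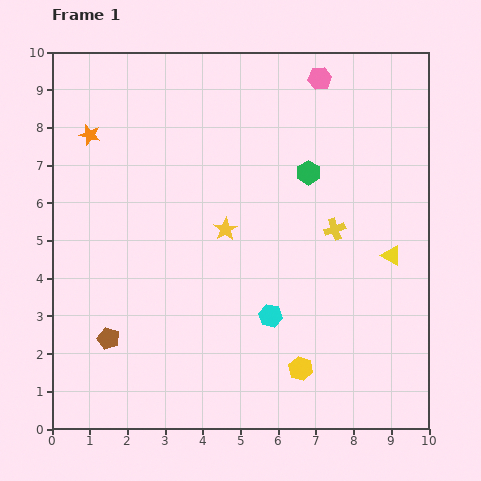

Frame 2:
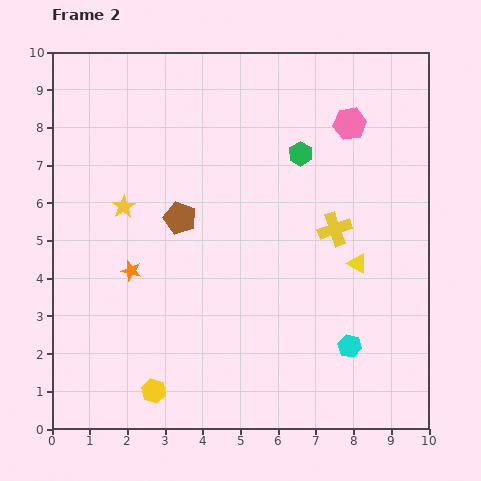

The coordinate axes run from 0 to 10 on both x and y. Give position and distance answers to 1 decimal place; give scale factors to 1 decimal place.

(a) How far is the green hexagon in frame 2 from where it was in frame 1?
0.5

The green hexagon moved from (6.8, 6.8) to (6.6, 7.3), a distance of √(0.2² + 0.5²) ≈ 0.5.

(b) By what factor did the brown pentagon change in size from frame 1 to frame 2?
1.5×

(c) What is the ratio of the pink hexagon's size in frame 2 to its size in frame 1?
1.4×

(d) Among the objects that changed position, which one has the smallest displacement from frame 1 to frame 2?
the green hexagon

(moved 0.5)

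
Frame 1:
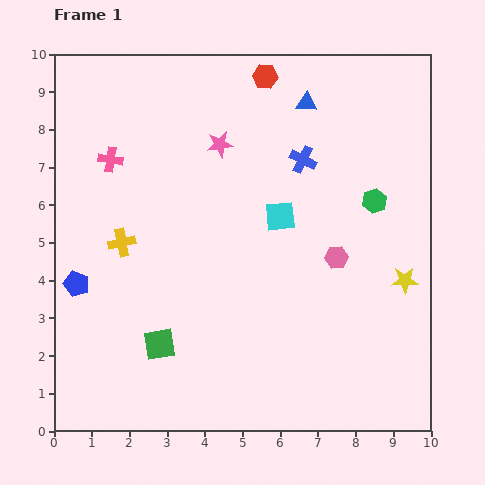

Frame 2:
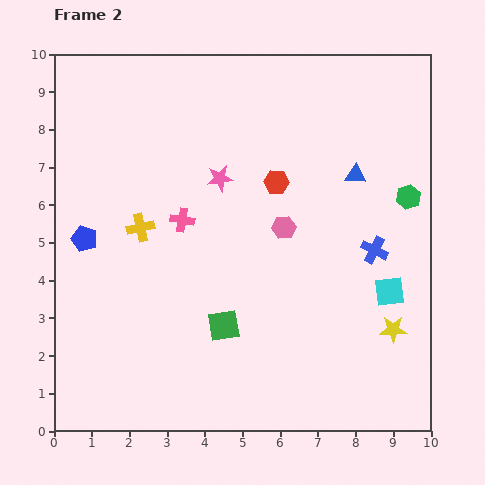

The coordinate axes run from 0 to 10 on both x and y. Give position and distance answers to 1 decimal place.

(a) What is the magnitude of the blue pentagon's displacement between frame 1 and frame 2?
1.2

The blue pentagon moved from (0.6, 3.9) to (0.8, 5.1), a distance of √(0.2² + 1.2²) ≈ 1.2.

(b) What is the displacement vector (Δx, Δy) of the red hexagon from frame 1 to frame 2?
(0.3, -2.8)

The red hexagon was at (5.6, 9.4) in frame 1 and (5.9, 6.6) in frame 2.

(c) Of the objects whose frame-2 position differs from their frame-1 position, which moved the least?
the yellow cross

(moved 0.6)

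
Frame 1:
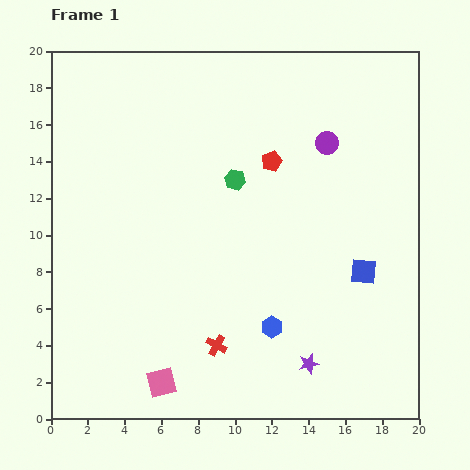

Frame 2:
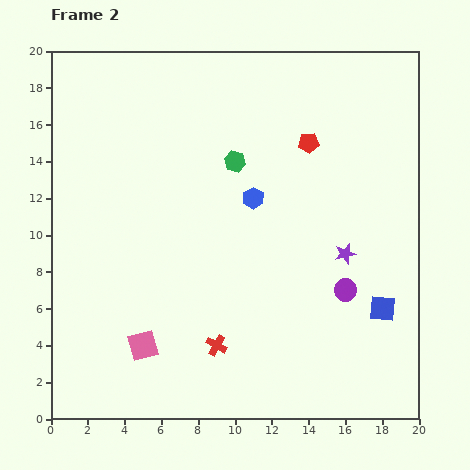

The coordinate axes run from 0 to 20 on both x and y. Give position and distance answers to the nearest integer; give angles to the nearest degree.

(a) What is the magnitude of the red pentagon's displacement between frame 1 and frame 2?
2

The red pentagon moved from (12, 14) to (14, 15), a distance of √(2² + 1²) ≈ 2.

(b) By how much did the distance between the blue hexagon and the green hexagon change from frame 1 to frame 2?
-6

Distance in frame 1: 8. Distance in frame 2: 2.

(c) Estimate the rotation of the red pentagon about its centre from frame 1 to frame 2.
17° clockwise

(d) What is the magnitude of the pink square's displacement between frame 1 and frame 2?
2

The pink square moved from (6, 2) to (5, 4), a distance of √(1² + 2²) ≈ 2.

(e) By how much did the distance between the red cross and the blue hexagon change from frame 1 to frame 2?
+5

Distance in frame 1: 3. Distance in frame 2: 8.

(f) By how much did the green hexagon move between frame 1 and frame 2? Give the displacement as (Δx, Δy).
(0, 1)

The green hexagon was at (10, 13) in frame 1 and (10, 14) in frame 2.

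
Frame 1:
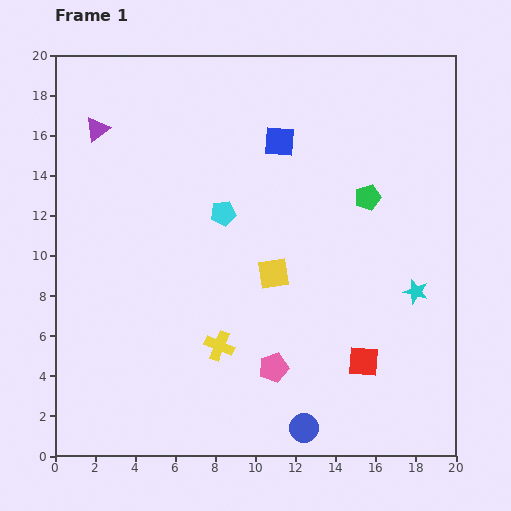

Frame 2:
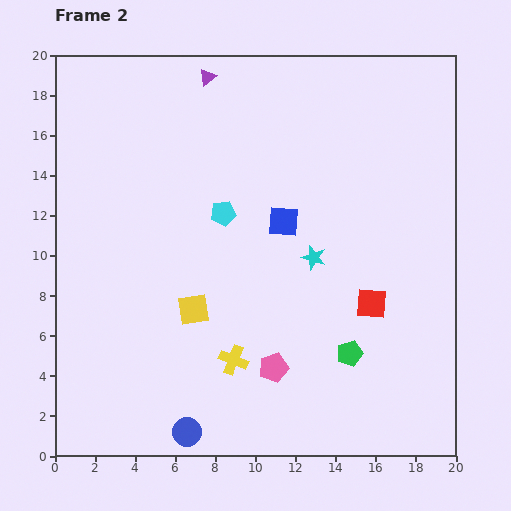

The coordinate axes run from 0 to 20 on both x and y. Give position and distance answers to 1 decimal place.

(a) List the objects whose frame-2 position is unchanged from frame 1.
the pink pentagon, the cyan pentagon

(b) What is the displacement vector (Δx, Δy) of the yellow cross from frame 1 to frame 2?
(0.7, -0.7)

The yellow cross was at (8.2, 5.5) in frame 1 and (8.9, 4.8) in frame 2.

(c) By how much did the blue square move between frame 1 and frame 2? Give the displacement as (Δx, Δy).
(0.2, -4.0)

The blue square was at (11.2, 15.7) in frame 1 and (11.4, 11.7) in frame 2.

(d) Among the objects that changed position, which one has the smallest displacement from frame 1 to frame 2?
the yellow cross

(moved 1.0)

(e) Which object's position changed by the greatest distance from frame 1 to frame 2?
the green pentagon

(moved 7.9; next 6.1)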